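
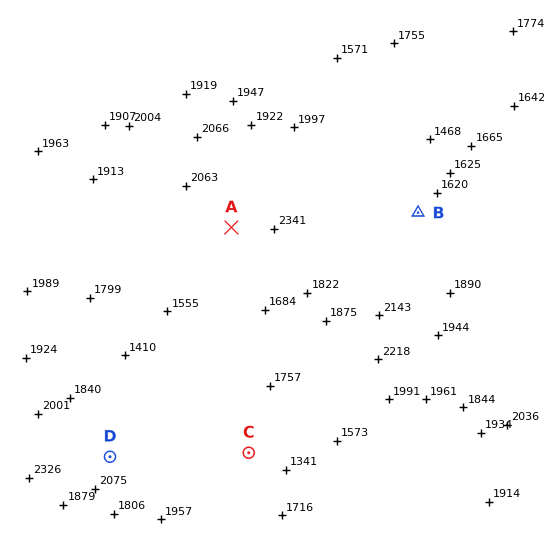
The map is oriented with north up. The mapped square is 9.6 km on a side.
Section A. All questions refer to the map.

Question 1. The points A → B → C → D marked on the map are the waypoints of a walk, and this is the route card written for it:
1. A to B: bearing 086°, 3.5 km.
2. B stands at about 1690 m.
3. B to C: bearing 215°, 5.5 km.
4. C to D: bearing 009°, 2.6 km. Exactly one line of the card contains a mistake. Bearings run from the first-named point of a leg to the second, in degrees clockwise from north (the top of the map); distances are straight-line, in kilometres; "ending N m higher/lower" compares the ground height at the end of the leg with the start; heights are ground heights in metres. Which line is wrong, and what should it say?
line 4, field bearing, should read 268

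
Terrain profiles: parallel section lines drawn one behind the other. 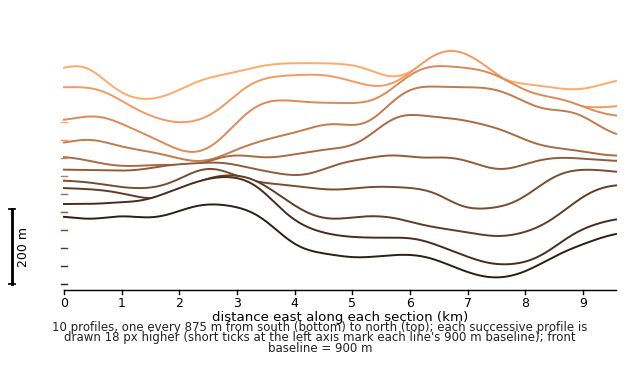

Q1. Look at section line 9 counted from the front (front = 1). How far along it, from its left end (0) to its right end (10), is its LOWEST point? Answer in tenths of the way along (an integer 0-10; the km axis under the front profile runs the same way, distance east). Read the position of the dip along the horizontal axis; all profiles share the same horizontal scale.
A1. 2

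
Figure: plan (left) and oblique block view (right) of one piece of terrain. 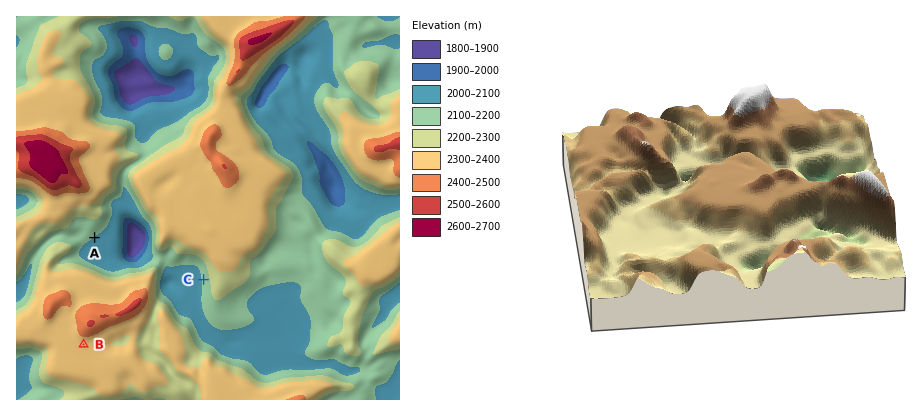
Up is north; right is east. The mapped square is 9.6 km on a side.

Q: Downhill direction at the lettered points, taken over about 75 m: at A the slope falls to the SE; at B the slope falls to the S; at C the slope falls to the W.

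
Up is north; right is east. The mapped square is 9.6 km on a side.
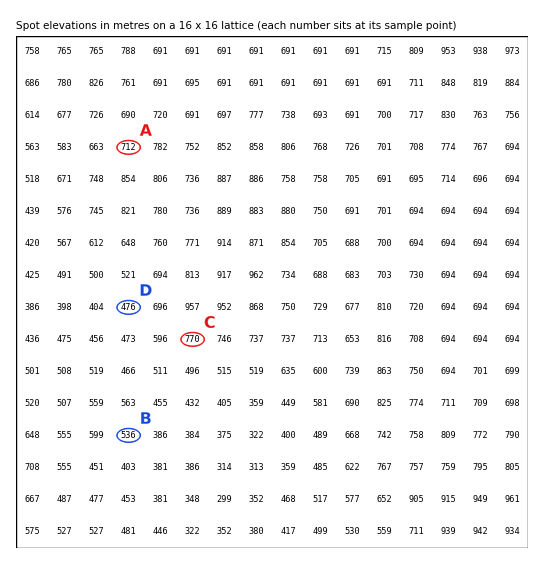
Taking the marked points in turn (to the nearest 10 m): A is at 710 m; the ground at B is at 540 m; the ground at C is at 770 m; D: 480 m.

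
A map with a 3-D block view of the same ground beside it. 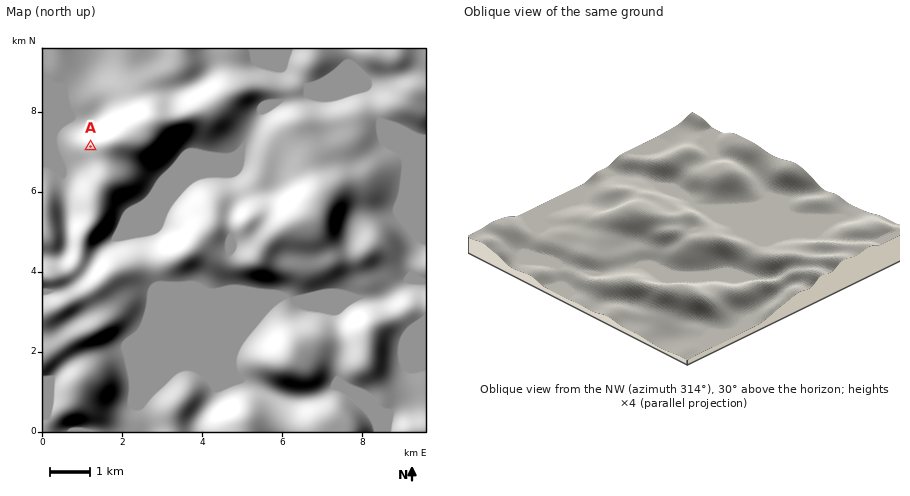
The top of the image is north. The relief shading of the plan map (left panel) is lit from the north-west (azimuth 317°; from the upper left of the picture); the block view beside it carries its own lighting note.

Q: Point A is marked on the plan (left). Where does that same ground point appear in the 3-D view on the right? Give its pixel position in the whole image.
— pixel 717 308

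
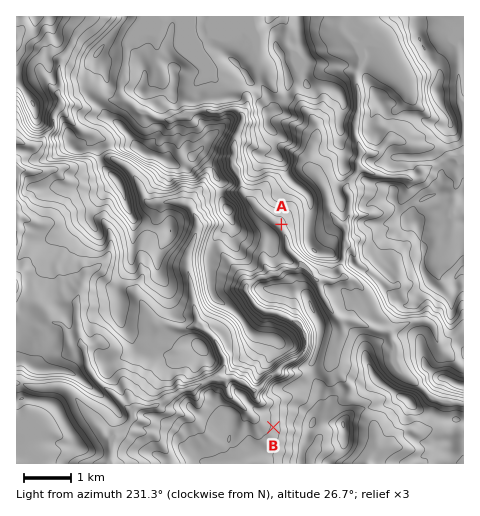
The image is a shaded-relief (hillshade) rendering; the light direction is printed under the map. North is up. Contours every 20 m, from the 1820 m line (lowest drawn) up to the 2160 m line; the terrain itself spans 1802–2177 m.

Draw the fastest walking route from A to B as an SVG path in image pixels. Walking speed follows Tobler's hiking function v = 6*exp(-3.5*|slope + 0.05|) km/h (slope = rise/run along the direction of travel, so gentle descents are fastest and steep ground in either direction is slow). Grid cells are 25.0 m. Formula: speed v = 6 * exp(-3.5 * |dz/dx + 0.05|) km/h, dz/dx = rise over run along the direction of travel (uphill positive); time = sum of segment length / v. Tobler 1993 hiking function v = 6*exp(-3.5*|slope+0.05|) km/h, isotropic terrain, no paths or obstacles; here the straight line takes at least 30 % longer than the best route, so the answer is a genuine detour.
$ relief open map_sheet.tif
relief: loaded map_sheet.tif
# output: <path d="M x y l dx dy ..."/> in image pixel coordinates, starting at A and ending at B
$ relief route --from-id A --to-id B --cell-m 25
<path d="M281 224l0 4 4 7 1 3 0 3 12 22 0 2 1 2 0 30 16 32 0 19-9 19 0 4-12 24-10 10-11 22"/>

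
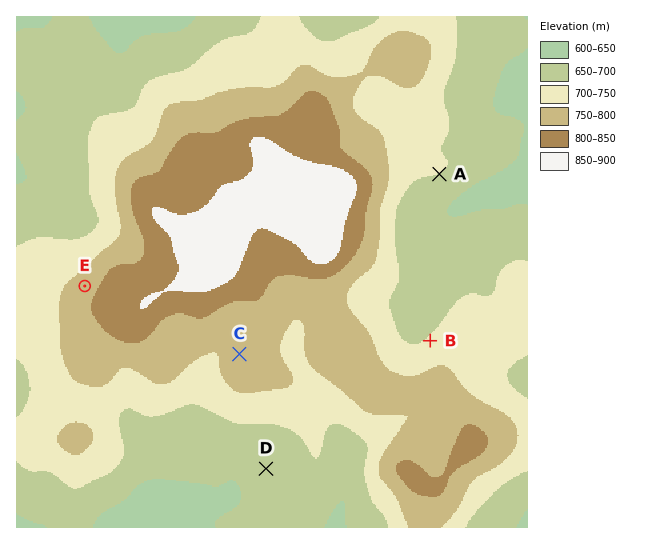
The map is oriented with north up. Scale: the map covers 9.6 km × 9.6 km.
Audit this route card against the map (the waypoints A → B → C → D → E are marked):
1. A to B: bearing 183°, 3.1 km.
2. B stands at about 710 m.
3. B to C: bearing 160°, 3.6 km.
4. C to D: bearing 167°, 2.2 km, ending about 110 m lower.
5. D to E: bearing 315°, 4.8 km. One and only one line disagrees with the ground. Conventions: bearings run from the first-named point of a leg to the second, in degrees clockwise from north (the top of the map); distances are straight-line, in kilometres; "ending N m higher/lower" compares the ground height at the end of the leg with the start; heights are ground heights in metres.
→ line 3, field bearing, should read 266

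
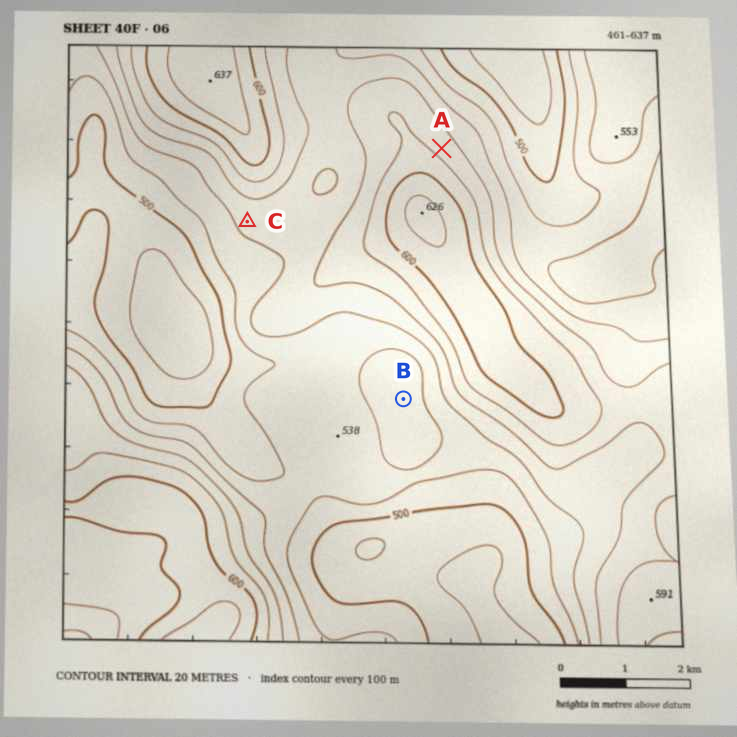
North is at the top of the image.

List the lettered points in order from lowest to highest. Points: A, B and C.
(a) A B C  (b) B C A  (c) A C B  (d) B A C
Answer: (b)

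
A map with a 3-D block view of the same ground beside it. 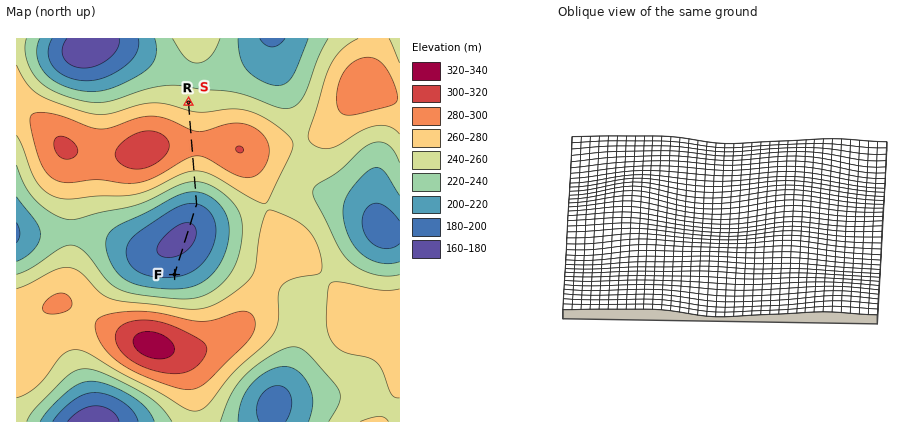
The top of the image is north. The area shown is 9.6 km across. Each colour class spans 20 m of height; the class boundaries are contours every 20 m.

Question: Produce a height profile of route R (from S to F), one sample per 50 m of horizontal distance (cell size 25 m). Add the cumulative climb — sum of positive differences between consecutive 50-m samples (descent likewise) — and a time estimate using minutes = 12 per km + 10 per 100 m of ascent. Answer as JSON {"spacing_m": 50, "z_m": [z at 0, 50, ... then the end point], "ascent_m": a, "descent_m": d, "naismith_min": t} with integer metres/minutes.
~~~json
{"spacing_m": 50, "z_m": [251, 253, 255, 258, 260, 262, 264, 267, 269, 271, 273, 275, 277, 279, 281, 282, 283, 284, 285, 286, 286, 286, 286, 285, 284, 283, 282, 280, 278, 276, 273, 271, 268, 264, 261, 258, 254, 250, 246, 242, 239, 235, 231, 227, 223, 219, 215, 212, 209, 205, 202, 199, 197, 194, 192, 189, 187, 186, 184, 182, 181, 180, 179, 178, 177, 177, 177, 176, 176, 176, 176, 176, 177, 177, 178, 178, 179, 180, 181, 182, 183, 184, 185, 187, 189, 190, 192, 194, 196], "ascent_m": 55, "descent_m": 110, "naismith_min": 58}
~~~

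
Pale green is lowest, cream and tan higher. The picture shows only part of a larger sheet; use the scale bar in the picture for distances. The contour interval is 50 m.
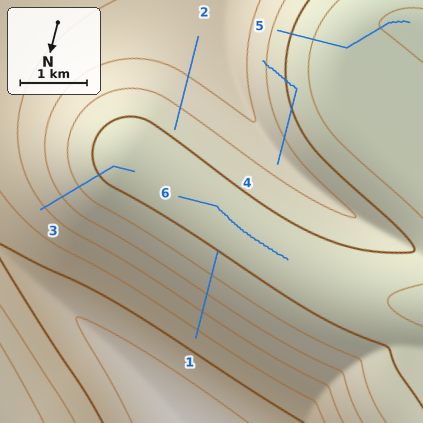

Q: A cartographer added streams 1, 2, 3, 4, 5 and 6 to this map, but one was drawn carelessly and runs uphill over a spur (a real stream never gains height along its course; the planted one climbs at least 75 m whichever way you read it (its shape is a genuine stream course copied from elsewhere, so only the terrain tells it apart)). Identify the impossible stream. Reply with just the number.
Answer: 4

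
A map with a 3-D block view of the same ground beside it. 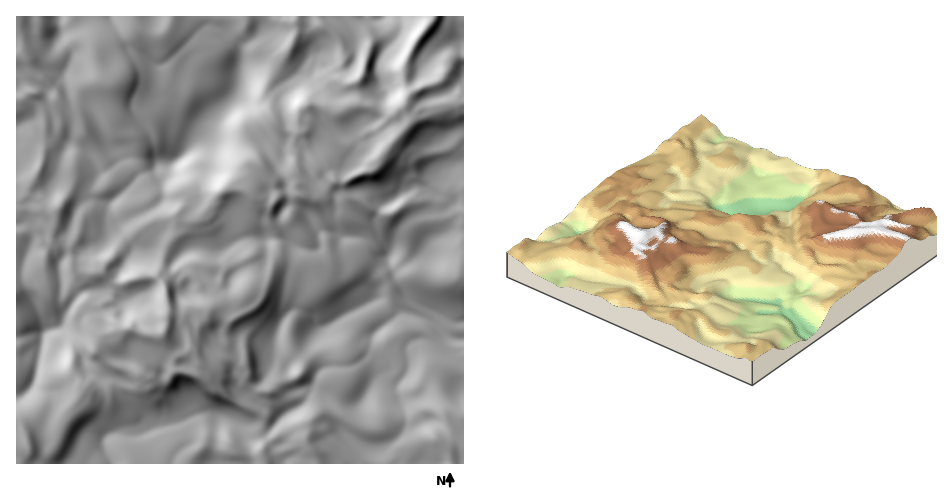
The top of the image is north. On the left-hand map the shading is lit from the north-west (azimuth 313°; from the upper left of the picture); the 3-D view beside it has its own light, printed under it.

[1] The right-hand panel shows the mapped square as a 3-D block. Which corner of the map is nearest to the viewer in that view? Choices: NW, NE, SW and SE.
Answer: SE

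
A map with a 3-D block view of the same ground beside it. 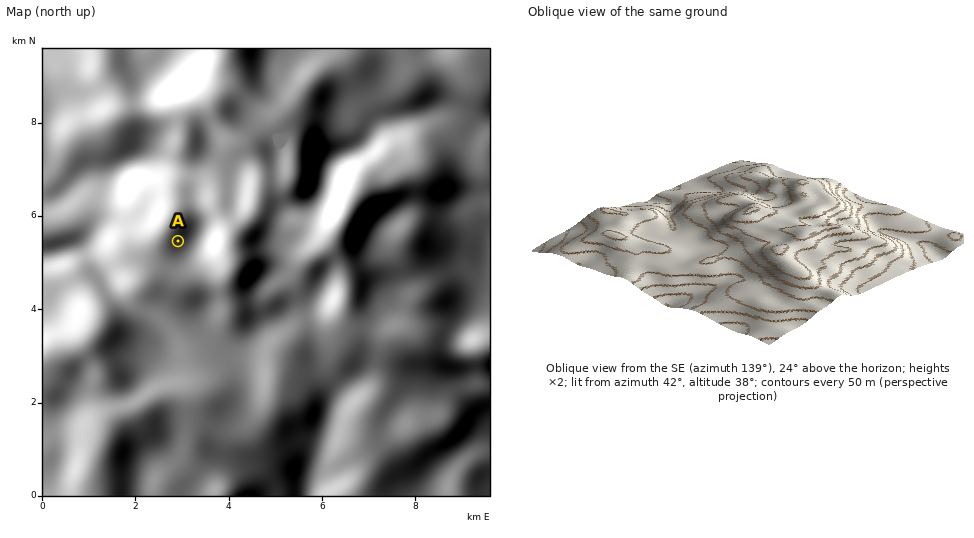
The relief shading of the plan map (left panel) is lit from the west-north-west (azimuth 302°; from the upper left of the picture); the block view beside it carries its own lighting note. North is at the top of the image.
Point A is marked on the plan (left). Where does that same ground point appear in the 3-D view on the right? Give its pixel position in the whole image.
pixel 722 206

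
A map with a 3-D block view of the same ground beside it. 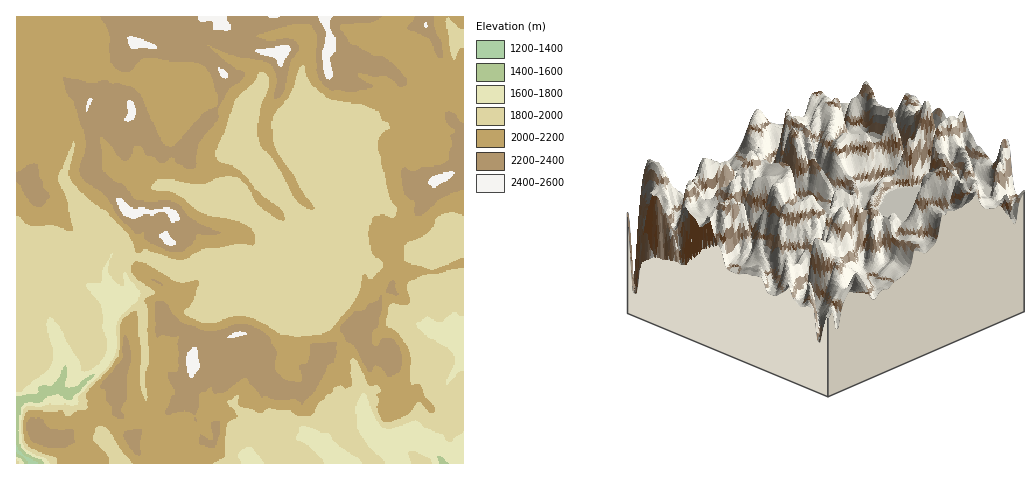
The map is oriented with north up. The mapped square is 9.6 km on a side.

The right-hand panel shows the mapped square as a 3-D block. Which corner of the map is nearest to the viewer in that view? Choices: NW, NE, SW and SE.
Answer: SE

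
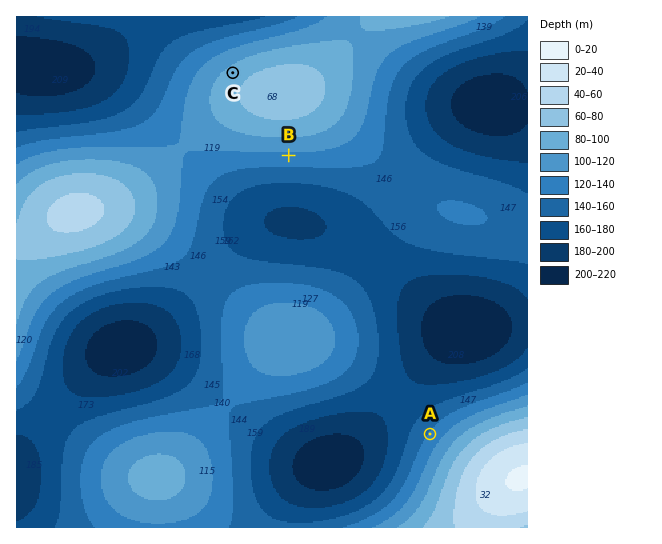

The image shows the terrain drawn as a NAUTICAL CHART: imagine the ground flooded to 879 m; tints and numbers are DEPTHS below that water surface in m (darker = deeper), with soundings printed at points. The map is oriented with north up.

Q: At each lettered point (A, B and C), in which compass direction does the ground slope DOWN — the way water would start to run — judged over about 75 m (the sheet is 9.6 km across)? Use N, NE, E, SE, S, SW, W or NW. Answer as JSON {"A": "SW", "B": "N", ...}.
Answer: {"A": "NW", "B": "S", "C": "NW"}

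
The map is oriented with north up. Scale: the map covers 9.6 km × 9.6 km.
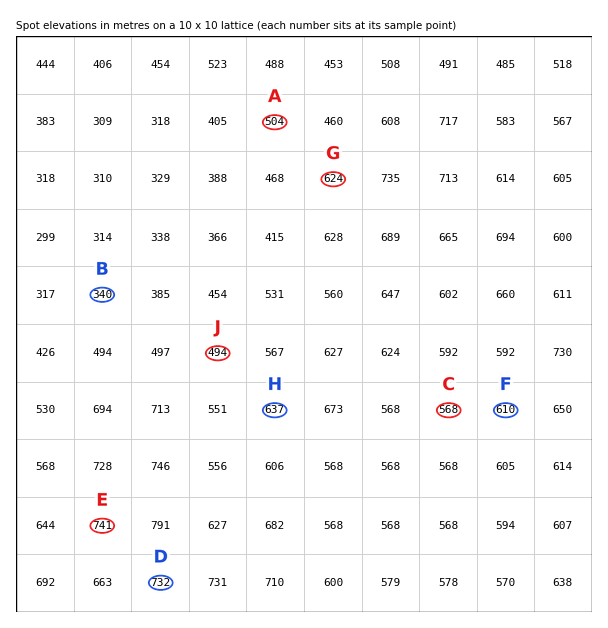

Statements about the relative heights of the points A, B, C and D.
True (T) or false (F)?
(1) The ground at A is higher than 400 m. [T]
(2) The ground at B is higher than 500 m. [F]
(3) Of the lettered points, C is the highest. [F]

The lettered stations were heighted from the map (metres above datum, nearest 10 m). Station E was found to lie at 740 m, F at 610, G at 620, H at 640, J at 490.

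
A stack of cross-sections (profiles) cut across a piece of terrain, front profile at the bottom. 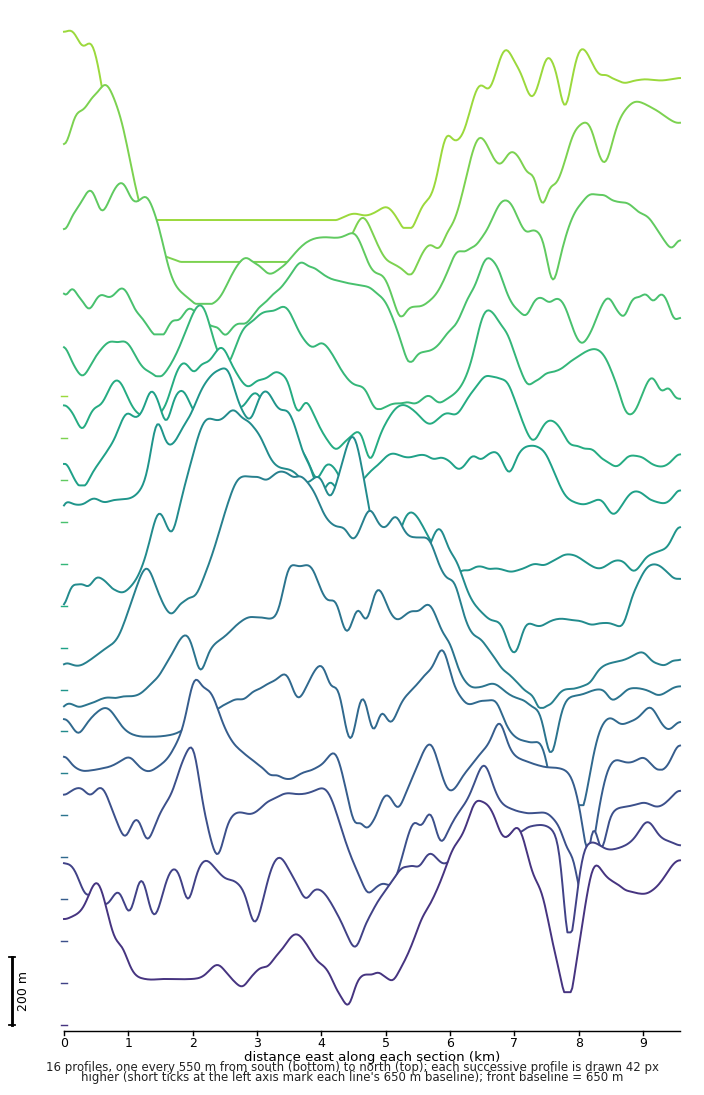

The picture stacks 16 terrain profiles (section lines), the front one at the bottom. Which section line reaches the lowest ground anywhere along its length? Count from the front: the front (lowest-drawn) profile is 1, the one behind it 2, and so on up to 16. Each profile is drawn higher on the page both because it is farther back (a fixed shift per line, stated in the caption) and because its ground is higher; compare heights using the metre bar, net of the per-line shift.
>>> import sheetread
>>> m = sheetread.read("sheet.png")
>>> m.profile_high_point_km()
1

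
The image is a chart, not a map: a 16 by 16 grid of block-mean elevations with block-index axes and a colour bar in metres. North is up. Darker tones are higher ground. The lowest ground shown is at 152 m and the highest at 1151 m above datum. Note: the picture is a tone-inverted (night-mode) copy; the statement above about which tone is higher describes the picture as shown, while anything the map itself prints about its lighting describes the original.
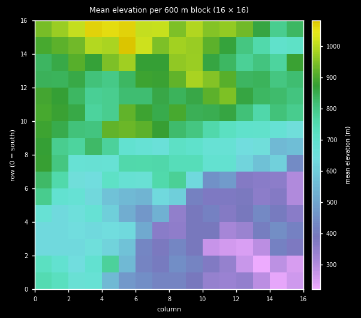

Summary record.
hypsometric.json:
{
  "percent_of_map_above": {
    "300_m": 95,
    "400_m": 85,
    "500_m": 75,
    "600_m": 70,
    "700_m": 52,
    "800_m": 38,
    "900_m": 16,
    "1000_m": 4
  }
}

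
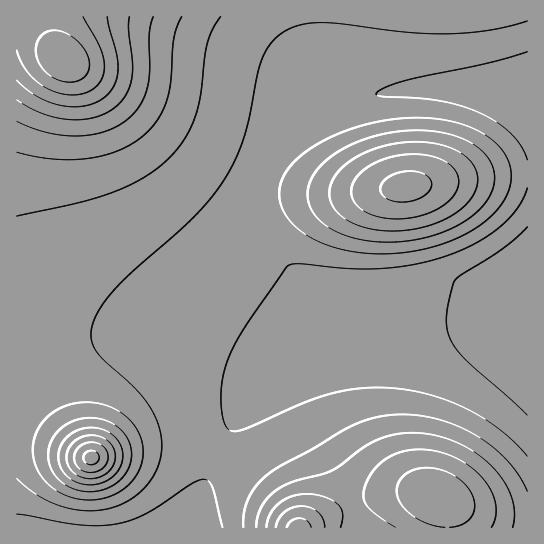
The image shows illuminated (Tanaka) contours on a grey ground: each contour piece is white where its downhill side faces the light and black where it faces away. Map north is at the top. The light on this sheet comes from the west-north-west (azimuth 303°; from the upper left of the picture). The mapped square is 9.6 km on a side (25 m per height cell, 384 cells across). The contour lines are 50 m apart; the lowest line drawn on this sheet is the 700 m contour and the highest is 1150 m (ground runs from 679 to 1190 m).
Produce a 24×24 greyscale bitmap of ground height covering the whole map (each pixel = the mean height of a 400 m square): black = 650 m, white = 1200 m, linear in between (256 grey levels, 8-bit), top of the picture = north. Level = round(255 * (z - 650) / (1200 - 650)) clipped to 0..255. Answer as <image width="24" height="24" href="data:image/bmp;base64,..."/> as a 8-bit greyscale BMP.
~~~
<image width="24" height="24" href="data:image/bmp;base64,Qk12BgAAAAAAADYEAAAoAAAAGAAAABgAAAABAAgAAAAAAEACAAATCwAAEwsAAAABAAAAAAAAAAAAAAEBAQACAgIAAwMDAAQEBAAFBQUABgYGAAcHBwAICAgACQkJAAoKCgALCwsADAwMAA0NDQAODg4ADw8PABAQEAAREREAEhISABMTEwAUFBQAFRUVABYWFgAXFxcAGBgYABkZGQAaGhoAGxsbABwcHAAdHR0AHh4eAB8fHwAgICAAISEhACIiIgAjIyMAJCQkACUlJQAmJiYAJycnACgoKAApKSkAKioqACsrKwAsLCwALS0tAC4uLgAvLy8AMDAwADExMQAyMjIAMzMzADQ0NAA1NTUANjY2ADc3NwA4ODgAOTk5ADo6OgA7OzsAPDw8AD09PQA+Pj4APz8/AEBAQABBQUEAQkJCAENDQwBEREQARUVFAEZGRgBHR0cASEhIAElJSQBKSkoAS0tLAExMTABNTU0ATk5OAE9PTwBQUFAAUVFRAFJSUgBTU1MAVFRUAFVVVQBWVlYAV1dXAFhYWABZWVkAWlpaAFtbWwBcXFwAXV1dAF5eXgBfX18AYGBgAGFhYQBiYmIAY2NjAGRkZABlZWUAZmZmAGdnZwBoaGgAaWlpAGpqagBra2sAbGxsAG1tbQBubm4Ab29vAHBwcABxcXEAcnJyAHNzcwB0dHQAdXV1AHZ2dgB3d3cAeHh4AHl5eQB6enoAe3t7AHx8fAB9fX0Afn5+AH9/fwCAgIAAgYGBAIKCggCDg4MAhISEAIWFhQCGhoYAh4eHAIiIiACJiYkAioqKAIuLiwCMjIwAjY2NAI6OjgCPj48AkJCQAJGRkQCSkpIAk5OTAJSUlACVlZUAlpaWAJeXlwCYmJgAmZmZAJqamgCbm5sAnJycAJ2dnQCenp4An5+fAKCgoAChoaEAoqKiAKOjowCkpKQApaWlAKampgCnp6cAqKioAKmpqQCqqqoAq6urAKysrACtra0Arq6uAK+vrwCwsLAAsbGxALKysgCzs7MAtLS0ALW1tQC2trYAt7e3ALi4uAC5ubkAurq6ALu7uwC8vLwAvb29AL6+vgC/v78AwMDAAMHBwQDCwsIAw8PDAMTExADFxcUAxsbGAMfHxwDIyMgAycnJAMrKygDLy8sAzMzMAM3NzQDOzs4Az8/PANDQ0ADR0dEA0tLSANPT0wDU1NQA1dXVANbW1gDX19cA2NjYANnZ2QDa2toA29vbANzc3ADd3d0A3t7eAN/f3wDg4OAA4eHhAOLi4gDj4+MA5OTkAOXl5QDm5uYA5+fnAOjo6ADp6ekA6urqAOvr6wDs7OwA7e3tAO7u7gDv7+8A8PDwAPHx8QDy8vIA8/PzAPT09AD19fUA9vb2APf39wD4+PgA+fn5APr6+gD7+/sA/Pz8AP39/QD+/v4A////AC0xODs4MCklJi5BZI6chnJveYiSkodyWT9NX2hcSDcuKzA9U2x3c292hJObmIhwVE9okq2QY0U2MDA3Qk9ZXmZygY2RinhgR1d0p8ypcE07MjAyNz5GTlhkcHh4b15KNVVphZeGZEs7My8vMTQ5QEhRWFtZUEMzJVFZY2hhUkQ6My8tLS4xNTo+QUE9Ni0jGk1QUlJORz84My8sKysrLS4vMC4qJR8YE0xLS0lGQTw3My8tKykoKCcmJSIfGxcTEExKSEZDPzs3NDAuKyknJSQiIB0aFxQSD01LSEZDQDw5NTIvLConJSMhHhwZFhQRD05MSkdEQT47ODQxLispJiMhHhwZFxQSD1FPTEpHREE9Ojc0MC0qKCYkIh8bGBUSEFRST01KR0RBPTo2MzAwMzc5OTUuJRsUEFdVU1FOS0hEQT05NjhAS1ZeYV5URTQjFlxaWVZUUE1JRUA8O0JRY3WDiol+bFU9JmFhYF5bV1NOSUQ/PkhZb4WXoqSbiW9SNmlqaWhlYFpUTkhCP0VUaX+ToKWejnZaPXR3eHdzbGRbU0xFPz9HVmh5houIe2hQN4SLjo2Ge29jWE9HQTs6QEpVXmJhWUw7KZuor6yfjXpqXFJJQjw4NTU4Oz09ODAnHbjN2M+3m4JuX1RLQz45NTIwLi0sKSYiHtLr9OTDoYVwYVVMRUA8OTY1MzIxLy0qJ93w8t6+n4VxYldOR0M/PTw8PDw8Ozk3M9rk4M+2nYd1ZltSS0dFREVGSEpLTEpIQw=="/>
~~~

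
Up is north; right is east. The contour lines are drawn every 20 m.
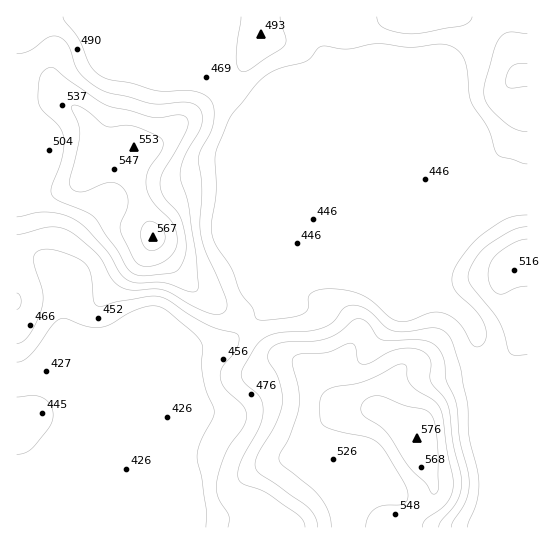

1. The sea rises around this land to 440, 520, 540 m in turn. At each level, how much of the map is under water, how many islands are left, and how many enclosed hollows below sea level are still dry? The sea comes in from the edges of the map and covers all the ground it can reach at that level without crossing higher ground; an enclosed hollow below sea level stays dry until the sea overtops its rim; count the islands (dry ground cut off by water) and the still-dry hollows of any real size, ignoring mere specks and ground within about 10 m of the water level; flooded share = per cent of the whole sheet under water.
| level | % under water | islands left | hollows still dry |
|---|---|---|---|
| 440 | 14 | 0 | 0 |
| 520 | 83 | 1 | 0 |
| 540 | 92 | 1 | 0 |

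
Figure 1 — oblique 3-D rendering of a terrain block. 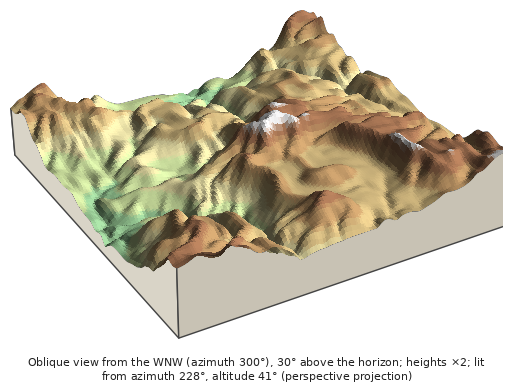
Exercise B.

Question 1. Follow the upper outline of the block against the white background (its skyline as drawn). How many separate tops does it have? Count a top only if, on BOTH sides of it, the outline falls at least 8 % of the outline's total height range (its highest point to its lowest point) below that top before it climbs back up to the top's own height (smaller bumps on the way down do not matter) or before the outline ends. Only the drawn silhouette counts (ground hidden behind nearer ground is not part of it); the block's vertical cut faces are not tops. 2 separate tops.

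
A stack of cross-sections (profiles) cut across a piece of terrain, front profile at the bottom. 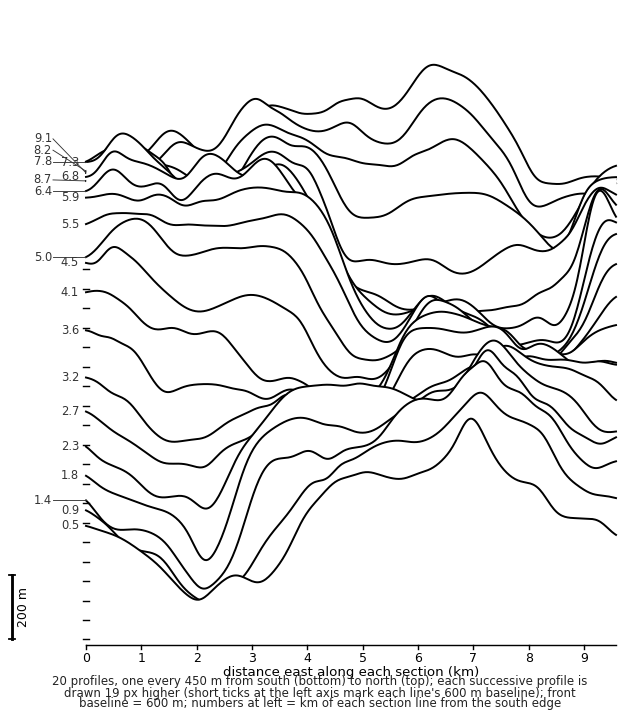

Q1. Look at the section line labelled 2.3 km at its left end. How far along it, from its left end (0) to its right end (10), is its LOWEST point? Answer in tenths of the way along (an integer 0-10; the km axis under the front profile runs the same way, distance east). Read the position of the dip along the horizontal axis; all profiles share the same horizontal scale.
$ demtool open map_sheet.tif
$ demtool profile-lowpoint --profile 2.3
2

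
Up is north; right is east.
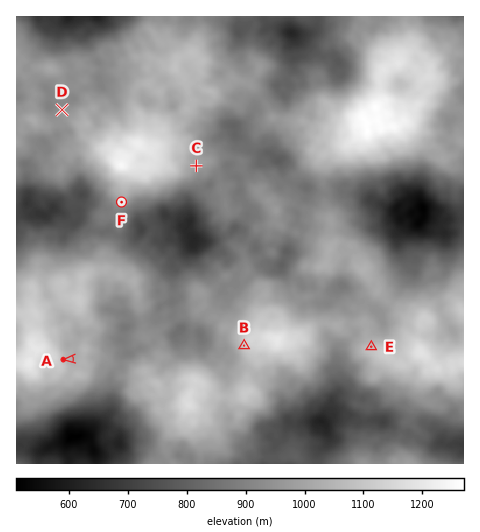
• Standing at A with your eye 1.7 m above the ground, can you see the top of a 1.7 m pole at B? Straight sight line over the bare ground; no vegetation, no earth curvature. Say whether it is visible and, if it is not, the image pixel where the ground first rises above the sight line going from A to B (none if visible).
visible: true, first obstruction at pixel None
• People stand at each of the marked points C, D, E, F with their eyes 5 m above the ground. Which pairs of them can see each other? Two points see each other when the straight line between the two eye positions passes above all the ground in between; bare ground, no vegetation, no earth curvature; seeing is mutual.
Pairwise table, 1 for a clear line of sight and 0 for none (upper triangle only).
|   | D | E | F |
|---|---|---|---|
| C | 0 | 1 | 0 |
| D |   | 0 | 0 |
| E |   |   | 1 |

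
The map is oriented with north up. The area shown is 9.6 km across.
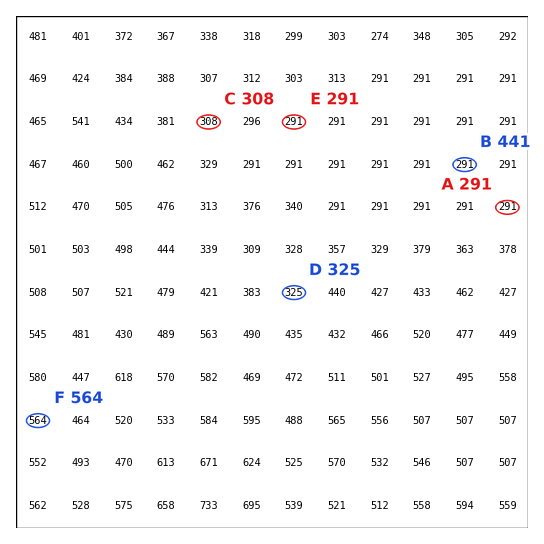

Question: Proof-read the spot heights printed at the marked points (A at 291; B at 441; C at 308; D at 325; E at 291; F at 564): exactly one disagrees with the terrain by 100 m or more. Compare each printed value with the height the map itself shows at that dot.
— B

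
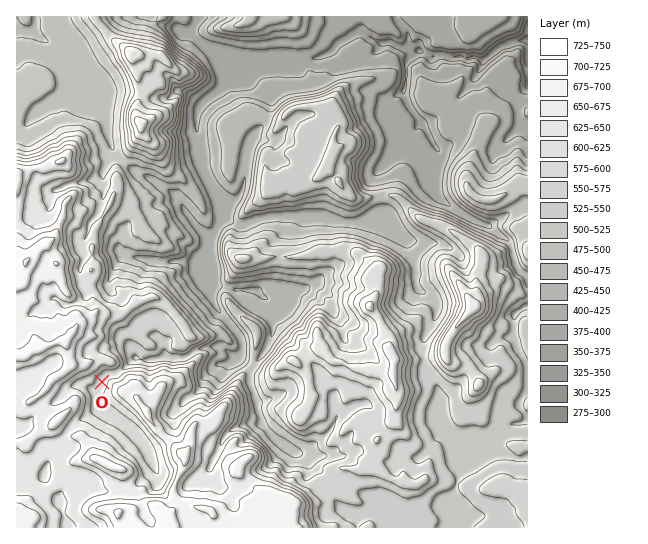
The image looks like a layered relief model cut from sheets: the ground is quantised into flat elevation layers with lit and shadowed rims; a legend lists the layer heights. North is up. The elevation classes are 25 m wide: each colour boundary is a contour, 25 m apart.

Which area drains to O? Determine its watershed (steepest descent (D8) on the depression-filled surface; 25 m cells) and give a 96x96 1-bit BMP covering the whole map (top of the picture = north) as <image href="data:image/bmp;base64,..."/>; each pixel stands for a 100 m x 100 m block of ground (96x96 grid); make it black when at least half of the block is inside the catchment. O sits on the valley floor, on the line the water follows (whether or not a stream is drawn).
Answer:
<image width="96" height="96" href="data:image/bmp;base64,Qk2+BAAAAAAAAD4AAAAoAAAAYAAAAGAAAAABAAEAAAAAAIAEAAATCwAAEwsAAAIAAAAAAAAA////AAAAAAAAAA/4AAAAAAAAAAAAAB/4AAAAAAAAAAAAAB/4AAAAAAAAAAAAAAf8AAAAAAAAAAAAAAP8AAAAAAAAAAAAAAP8AAAAAAAAAAAAAAP8AAAAAAAAAAAAAAf8AAAAAAAAAAAAAA/8AAAAAAAAAAAAAA/8AAAAAAAAAAAAAA/+AAAAAAAAAAAAAD/+AAAAAAAAAAAAAP//AAAAAAAAAAAAA///AAAAAAAAAAAAA//+AAAAAAAAAAAAA//8AAAAAAAAAAAAB//4AAAAAAAAAAAAf//gAAAAAAAAAAAA///gAAAAAAAAAAAB///AAAAAAAAAAAAA//+AAAAAAAAAAAAB//+AAAAAAAAAAAAD//8AAAAAAAAAAAAH//4AAAAAAAAAAAAP//wAAAAAAAAAAAAH//AAAAAAAAAAAAAD/+AAAAAAAAAAAAAD/IAAAAAAAAAAAAAA+AAAAAAAAAAAAAAAeAAAAAAAAAAAAAAAMAAAAAAAAAAAAAAAAAAAAAAAAAAAAAAAAAAAAAAAAAAAAAAAAAAAAAAAAAAAAAAAAAAAAAAAAAAAAAAAAAAAAAAAAAAAAAAAAAAAAAAAAAAAAAAAAAAAAAAAAAAAAAAAAAAAAAAAAAAAAAAAAAAAAAAAAAAAAAAAAAAAAAAAAAAAAAAAAAAAAAAAAAAAAAAAAAAAAAAAAAAAAAAAAAAAAAAAAAAAAAAAAAAAAAAAAAAAAAAAAAAAAAAAAAAAAAAAAAAAAAAAAAAAAAAAAAAAAAAAAAAAAAAAAAAAAAAAAAAAAAAAAAAAAAAAAAAAAAAAAAAAAAAAAAAAAAAAAAAAAAAAAAAAAAAAAAAAAAAAAAAAAAAAAAAAAAAAAAAAAAAAAAAAAAAAAAAAAAAAAAAAAAAAAAAAAAAAAAAAAAAAAAAAAAAAAAAAAAAAAAAAAAAAAAAAAAAAAAAAAAAAAAAAAAAAAAAAAAAAAAAAAAAAAAAAAAAAAAAAAAAAAAAAAAAAAAAAAAAAAAAAAAAAAAAAAAAAAAAAAAAAAAAAAAAAAAAAAAAAAAAAAAAAAAAAAAAAAAAAAAAAAAAAAAAAAAAAAAAAAAAAAAAAAAAAAAAAAAAAAAAAAAAAAAAAAAAAAAAAAAAAAAAAAAAAAAAAAAAAAAAAAAAAAAAAAAAAAAAAAAAAAAAAAAAAAAAAAAAAAAAAAAAAAAAAAAAAAAAAAAAAAAAAAAAAAAAAAAAAAAAAAAAAAAAAAAAAAAAAAAAAAAAAAAAAAAAAAAAAAAAAAAAAAAAAAAAAAAAAAAAAAAAAAAAAAAAAAAAAAAAAAAAAAAAAAAAAAAAAAAAAAAAAAAAAAAAAAAAAAAAAAAAAAAAAAAAAAAAAAAAAAAAAAAAAAAAAAAAAAAAAAAAAAAAAAAAAAAAAAAAAAAAAAAAAAAAAAAAAAAAAAAAAAAAAAAAAAAAAAAAAAAAAAAAAAAAAAAAAAAAAAAAAAAAAAAAAAAAAAAAAAAAAAAAAAAAAAAAAAAAAAAAAAAAAAAAAAAAAAAAAAAAAAAAAAAA="/>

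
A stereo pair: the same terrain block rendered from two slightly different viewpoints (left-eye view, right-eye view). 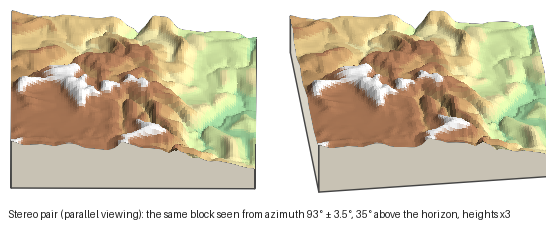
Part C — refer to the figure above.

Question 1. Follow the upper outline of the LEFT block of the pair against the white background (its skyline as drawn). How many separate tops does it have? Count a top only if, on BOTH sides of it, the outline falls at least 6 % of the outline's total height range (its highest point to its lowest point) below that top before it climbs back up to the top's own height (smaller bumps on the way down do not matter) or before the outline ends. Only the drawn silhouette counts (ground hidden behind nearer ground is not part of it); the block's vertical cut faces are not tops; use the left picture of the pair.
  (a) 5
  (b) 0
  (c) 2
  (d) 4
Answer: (c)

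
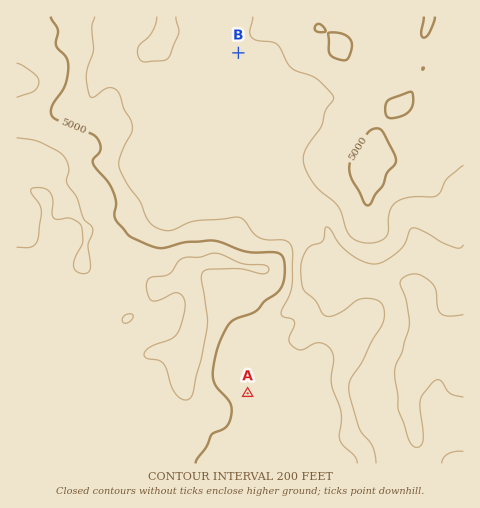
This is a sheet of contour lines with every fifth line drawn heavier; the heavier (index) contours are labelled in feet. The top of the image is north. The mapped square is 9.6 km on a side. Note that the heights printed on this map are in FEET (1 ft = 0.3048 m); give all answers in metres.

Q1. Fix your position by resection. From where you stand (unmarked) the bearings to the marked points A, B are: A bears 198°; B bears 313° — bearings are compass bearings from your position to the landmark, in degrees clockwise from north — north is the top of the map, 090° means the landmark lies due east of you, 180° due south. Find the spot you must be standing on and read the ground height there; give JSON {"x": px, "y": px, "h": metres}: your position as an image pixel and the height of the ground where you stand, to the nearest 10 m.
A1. {"x": 330, "y": 139, "h": 1480}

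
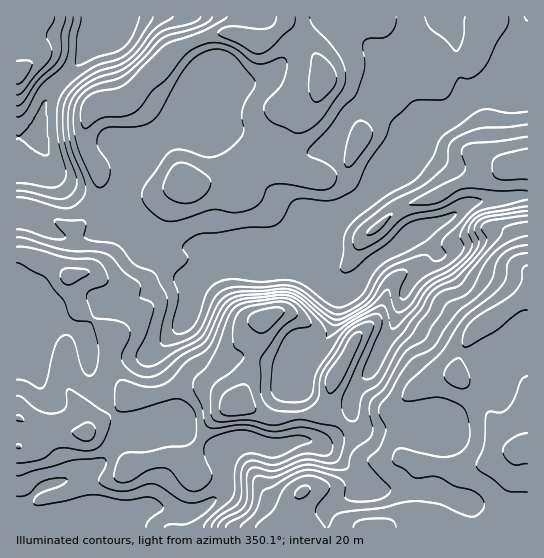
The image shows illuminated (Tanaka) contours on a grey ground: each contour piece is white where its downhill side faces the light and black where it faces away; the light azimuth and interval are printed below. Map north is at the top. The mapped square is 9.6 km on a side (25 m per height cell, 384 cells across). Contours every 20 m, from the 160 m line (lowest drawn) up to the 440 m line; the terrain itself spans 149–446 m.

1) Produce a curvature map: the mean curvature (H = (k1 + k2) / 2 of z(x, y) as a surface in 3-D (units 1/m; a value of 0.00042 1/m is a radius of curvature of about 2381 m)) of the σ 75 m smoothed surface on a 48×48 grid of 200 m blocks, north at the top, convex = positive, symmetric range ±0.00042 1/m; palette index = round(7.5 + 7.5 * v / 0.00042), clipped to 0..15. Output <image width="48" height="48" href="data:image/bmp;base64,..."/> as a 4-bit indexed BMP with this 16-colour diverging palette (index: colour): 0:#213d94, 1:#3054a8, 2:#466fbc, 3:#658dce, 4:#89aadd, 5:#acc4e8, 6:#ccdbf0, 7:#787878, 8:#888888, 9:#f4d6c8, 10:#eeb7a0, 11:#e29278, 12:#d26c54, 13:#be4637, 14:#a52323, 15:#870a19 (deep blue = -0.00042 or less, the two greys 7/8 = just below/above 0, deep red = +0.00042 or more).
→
<image width="48" height="48" href="data:image/bmp;base64,Qk32BAAAAAAAAHYAAAAoAAAAMAAAADAAAAABAAQAAAAAAIAEAAATCwAAEwsAABAAAAAAAAAAlD0hAKhUMAC8b0YAzo1lAN2qiQDoxKwA8NvMAHh4eACIiIgAyNb0AKC37gB4kuIAVGzSADdGvgAjI6UAGQqHAHVVZ3d3Z5y5iN/92nipZpvLuoh3iHeJd6qHZWZlVVVEMTdlmYh2RomaqpiIh3ZndniaqGRFZURXdAIjmYqoZUREV4h4d2Zoh4Z4mqmallaKylImyoztuoUyNFZmZ2Zoh4VERorO2WeJu5Q7+ovv7bZEd4h2eHd4h4dmVDNc65iImYRN90e8llZ5qYmZmZqZmLu5dlQ5yqqZmFZKghR4MFq6qqmYh4mZmMqHeLpVZnmpmEZkMhEzAmmHiph2ZleZmYeIm+10ZlVVeUEhE0IRJXdliGZ3dlaZmYqqqbyFV3d2ObcybNp3iJdFh3d3dmiXeMp2Z6l4dUVlKN/s3u7u+3VZuYd3ZmmXd7ZFaZZoqpdkV57/t2d3y1Nry5dmVXmHd6ZGmnVpzMuoiIrMhDQhjGJ5i7qHeId3iJdXqFZ6uYmZmYeLllRCr6MzarqZq5d3iHZouFaKhUeap3ZpqFVin/YQSamJuoZ3iGZouFaYUzSLuIl3mFV0OvxAOKqZqXd3iHdYyFaZZUNpuJuGiWRmI++CF7lnmnZ3d3dYt2W8mHUzVouXmnNFQa/kBZdVi6dnd3d2hlfMqZcwE4u5q4RaxX/9QXmHetuHd3d1eIiYialTInvd3srP1Bn/sWunZ724dnd1e6ZVaKt0Q2v////8QABd4heZd4q7l3dleXRFZ5uWVGi7q//DATAH9QTOtleKqXZHuWeJmZh1ZWdTADYwN3UF+gKdx2ZniVZo3LyomqdVZlVCEAEld4Yzz5M2irhminq6zN2YdniId3dnd3d3dqpBW9pBJrypvL3rl4qZZFaIh3d3d3d3dmuCElqUADm7zMuFM0WIVndmZmZ3d3d3dlvYQjR5gwNniIUiV2VVZ4iHZnZVVmd3d0r/tDVHqpqGZ0NZuqdnd4iHZniHeIZ3d1Wv+SEhJM//3XnMmKd3Z4eIdniZmYdnZ2Q377hkACiImu23VphnaIiJmHiZmIZEVVVDbP//kgAAAZdDRHp2aKmruoZ4h2ZoqodlNHnO6oZlMkRVQ321Zomsuphnd3isyplWdTRoq7u7qXiFJK/FdlesqIqYiJq6mIpld2RnZniaqahjOe2Fd1aqhmiYd3dmZnuUZ3ZWaJmaqYZSbNhGd3WIZVaIiIhkZ2q3R3dWnMqZmndjfdY0VWZlZmZ3iIiXV2jLdXdlmqh3eHZTfddFZ3dnd3Z3eHeadGeqhWd2RYh3d6RDfOp5mYhnd3Z4iYiKpVeHd2Z2ZGiHd9UkjP68uYhmd3Z4mqmJtzaIiIZ3hleHZuUCau66uYdld3dniIiIumV4iHeIh2ZlVfgQJaypq5h0Z3dlZneIvaZnd3iIiIdmd/xzEVmYreyUR3dVZmd4raZ3d4mIh5mHd73bYSZlau/INGUmllZ4u4Z3iIiId4mHZ3nNpCMyJa3sgxA5yVV5qGd3iIiId4mXV2eKlEZTJIze/Zm+/YZ6hmZneHd4domYZod4hUd2NGmYvf/9qaiIZnd3iHd3dnmZhaqruEd3VUQgADVCI5yWV4mZqYd3d4mqpQ=="/>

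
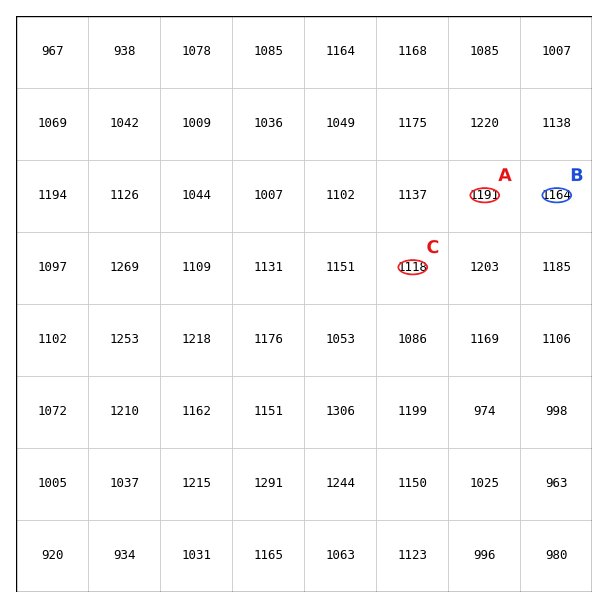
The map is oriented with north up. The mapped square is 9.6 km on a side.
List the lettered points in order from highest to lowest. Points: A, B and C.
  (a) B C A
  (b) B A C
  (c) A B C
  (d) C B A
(c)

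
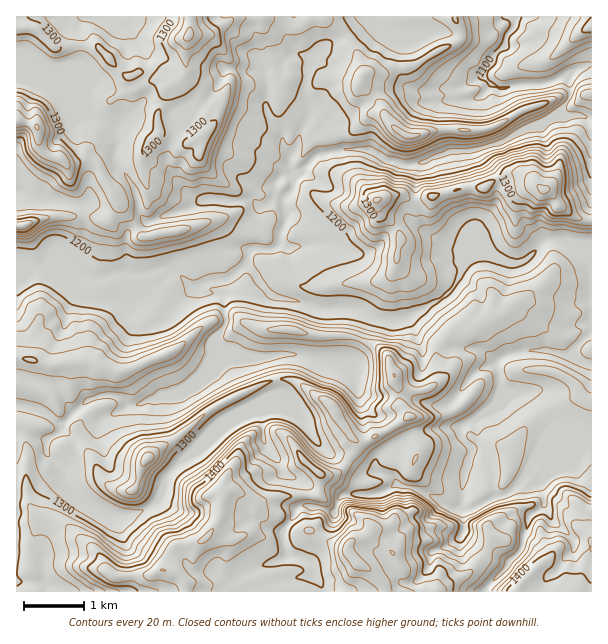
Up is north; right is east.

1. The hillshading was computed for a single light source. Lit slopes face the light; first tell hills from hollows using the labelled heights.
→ NW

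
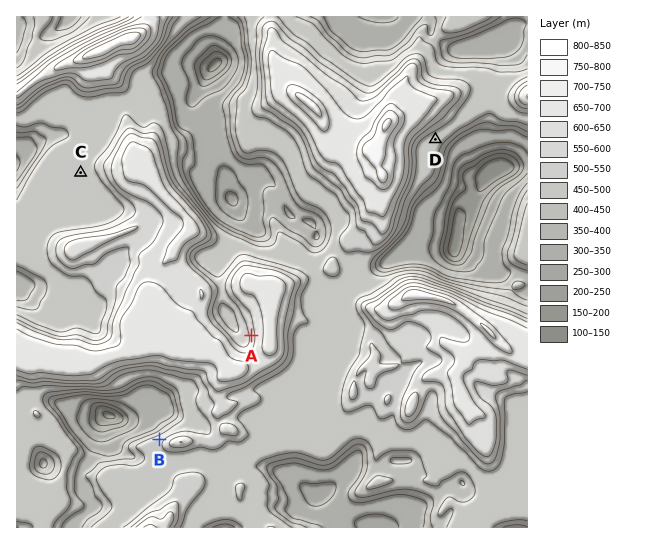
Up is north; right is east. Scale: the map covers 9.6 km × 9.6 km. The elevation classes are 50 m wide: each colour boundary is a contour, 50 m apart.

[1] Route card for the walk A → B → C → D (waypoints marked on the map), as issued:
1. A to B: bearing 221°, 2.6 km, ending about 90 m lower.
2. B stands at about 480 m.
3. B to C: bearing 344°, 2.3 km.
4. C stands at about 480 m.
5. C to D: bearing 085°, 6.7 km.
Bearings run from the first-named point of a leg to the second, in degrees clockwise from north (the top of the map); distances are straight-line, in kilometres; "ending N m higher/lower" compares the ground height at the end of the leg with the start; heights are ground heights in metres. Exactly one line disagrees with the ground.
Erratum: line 3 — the distance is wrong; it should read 5.2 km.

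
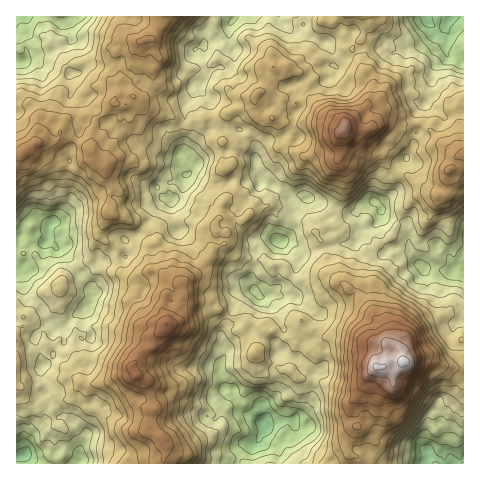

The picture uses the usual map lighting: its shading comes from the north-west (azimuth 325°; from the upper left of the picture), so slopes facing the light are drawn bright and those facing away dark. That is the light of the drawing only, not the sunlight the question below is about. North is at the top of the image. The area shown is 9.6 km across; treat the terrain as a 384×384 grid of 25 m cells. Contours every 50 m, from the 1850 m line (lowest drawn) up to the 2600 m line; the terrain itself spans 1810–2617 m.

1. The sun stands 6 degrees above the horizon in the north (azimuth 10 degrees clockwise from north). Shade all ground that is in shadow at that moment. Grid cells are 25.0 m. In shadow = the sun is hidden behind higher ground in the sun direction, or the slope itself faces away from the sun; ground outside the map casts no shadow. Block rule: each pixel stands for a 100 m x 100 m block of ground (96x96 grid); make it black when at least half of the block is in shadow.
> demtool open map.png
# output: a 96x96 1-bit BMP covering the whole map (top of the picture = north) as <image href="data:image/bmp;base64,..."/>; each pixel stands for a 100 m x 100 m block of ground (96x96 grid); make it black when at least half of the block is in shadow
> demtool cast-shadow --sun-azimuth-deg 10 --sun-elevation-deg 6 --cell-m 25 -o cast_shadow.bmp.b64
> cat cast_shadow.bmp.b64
<image width="96" height="96" href="data:image/bmp;base64,Qk2+BAAAAAAAAD4AAAAoAAAAYAAAAGAAAAABAAEAAAAAAIAEAAATCwAAEwsAAAIAAAAAAAAA////AAAAAAD////+/4EAAB////7////+HgGgAB//////////gGP/gB//////////gGP/4D//////////ACf/+D/////////+AAP////////////wAAv////////93/+AAAP////////8P//AAAP////////////nAAP////////5///+AYP////////w///wDYP//+f////g///wGAP////////An//4Ogf///D////gH//4Pw///+D////Of///Bt///8H///8Ab///gf///+B///8AeB/7wZ///gZ///4AAA/j8B//8R5///4AAAGH/F/44f7ff/4AAAEP///8A//ufPwGAAAP///8B/8AcGAGAAAP///4H/+AAAAAAAAP//4B/j2AAAAFAAAP//8B+D5CwAAAAAAH//8D4HxAAAEAACAP//8HwDAAAAAgAIgH//+PAwAAAAB5gMAB/3wAAAAAAAAZwAAEEHggIAAAAAADw4AAAHgAAHgAAAAH98AAAHgAAfwAAAAH/8AAADgAA/4AAAAH/8MAAAAAB/8AAAAP/+MAAAAMD/8AAAAP//AAAAAf//8AAAAM9/gAAIB///8AA+DAB/wYIMP///4AB/DgD/w4AAf///wAB/DwD/58AA//78AAD/j4D/w8AB//z8AAD/j8H/AAAB/+j+AAH/z+f/gAAH/8H/AAH/7///8AAH/wH/4AH/7///8AAA4Af//AH/z///+AAA9B///HP/////+EAA7j///l//7////AAAD////h//7////AADz////wP/7////gACD////wP//////gPAH////8P//////AGAD/////P/////8AAAB///////////AAAAAH/////////8AAAAAH/////////+AAAAQA/////////+PAQAAA////7/////4x4AAB////95////R+QBAf////+D////D+CDw//////D////j+HD5/////8H////n/Pz9/////4D////n//55/////gB//5+Hv/4B/////wQD//4CA/8B//////4H/+wAD/+D//////8F//wAD//j/8f///8Af/gBp//7/g///+OAM+AD7//z/A///9gAAMAH3/4D/j///DAAAAAH//4H/z75/l4AAAA///y//75AfjwAAAB//52//zwAABgAAAD//wG//AAAAAAAAAD//AA/gAAAAAAiAAB/0AAHgGAAAABiAAA/gAADwGAAAAAEAAABBgD/kAAAAAQAAAIADwH+cAAAABQAAAOAH4HgAEAAAAAAAAIA/ABAA+AAAAAAAAAD+BAAA+ADAAAAAAAD/B4DZ/AHAAAAAHAH/hADz/AAAAgAAHiH74CDDIAAAAACADHn/wDgAADwAAADgAH//mBAAADAAAADsAD/8PAAAAAMAAAEfADP8fgHAAH8EAAEDAAP8/wHAAP5PAAAMAAGc/8HAAf/fwAAIB0AB/6AAAf//wAAAAAAB/6AAAf//gAAAAAAA/+AAAf//AAAAQAAAf8AAIu//AAAAwAA5f8AAAgf8AAA="/>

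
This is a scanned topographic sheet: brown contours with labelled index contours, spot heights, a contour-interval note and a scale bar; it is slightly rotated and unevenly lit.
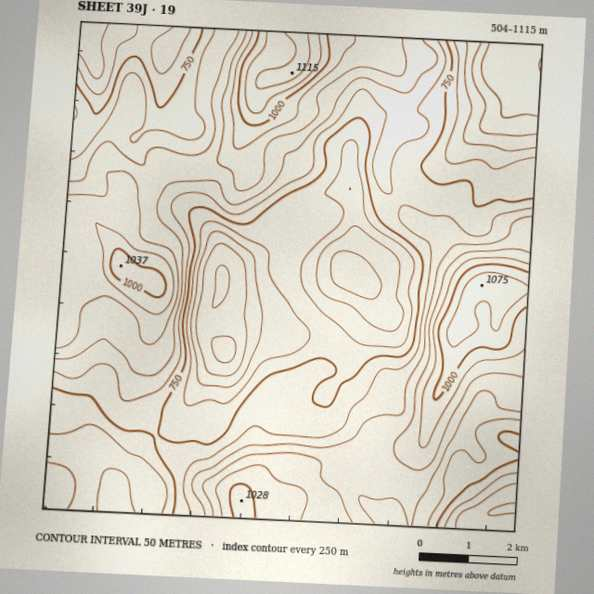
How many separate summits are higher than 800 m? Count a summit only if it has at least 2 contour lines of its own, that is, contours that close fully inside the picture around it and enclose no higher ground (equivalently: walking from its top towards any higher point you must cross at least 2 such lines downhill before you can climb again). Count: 1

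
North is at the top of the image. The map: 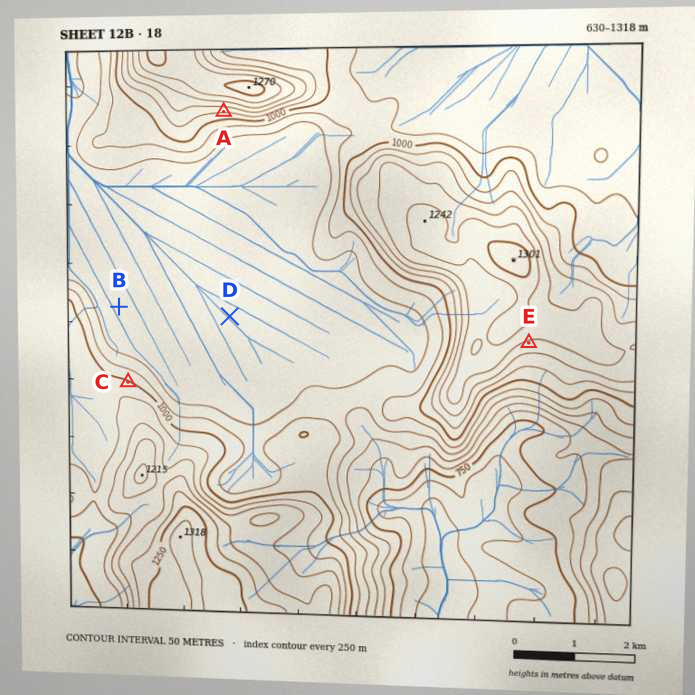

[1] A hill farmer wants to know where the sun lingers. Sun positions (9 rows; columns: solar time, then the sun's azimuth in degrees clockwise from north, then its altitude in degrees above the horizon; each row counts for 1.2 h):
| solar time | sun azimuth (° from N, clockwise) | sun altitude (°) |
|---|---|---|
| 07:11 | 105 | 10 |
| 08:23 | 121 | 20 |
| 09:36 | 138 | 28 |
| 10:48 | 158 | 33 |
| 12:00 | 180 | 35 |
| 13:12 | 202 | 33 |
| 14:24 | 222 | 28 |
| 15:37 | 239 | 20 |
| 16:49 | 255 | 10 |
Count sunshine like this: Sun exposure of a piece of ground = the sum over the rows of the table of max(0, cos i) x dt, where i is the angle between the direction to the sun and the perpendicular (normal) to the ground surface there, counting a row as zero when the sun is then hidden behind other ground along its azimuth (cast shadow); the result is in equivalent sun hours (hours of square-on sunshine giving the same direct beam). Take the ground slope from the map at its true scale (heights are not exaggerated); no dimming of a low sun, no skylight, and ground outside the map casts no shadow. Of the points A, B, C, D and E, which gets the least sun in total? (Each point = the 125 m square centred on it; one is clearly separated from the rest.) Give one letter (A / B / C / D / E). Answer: C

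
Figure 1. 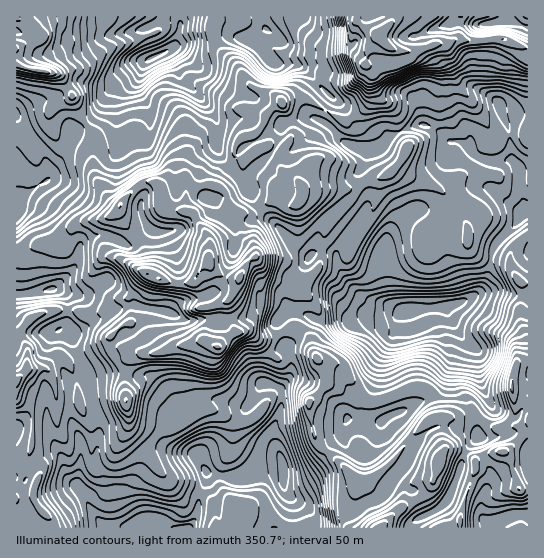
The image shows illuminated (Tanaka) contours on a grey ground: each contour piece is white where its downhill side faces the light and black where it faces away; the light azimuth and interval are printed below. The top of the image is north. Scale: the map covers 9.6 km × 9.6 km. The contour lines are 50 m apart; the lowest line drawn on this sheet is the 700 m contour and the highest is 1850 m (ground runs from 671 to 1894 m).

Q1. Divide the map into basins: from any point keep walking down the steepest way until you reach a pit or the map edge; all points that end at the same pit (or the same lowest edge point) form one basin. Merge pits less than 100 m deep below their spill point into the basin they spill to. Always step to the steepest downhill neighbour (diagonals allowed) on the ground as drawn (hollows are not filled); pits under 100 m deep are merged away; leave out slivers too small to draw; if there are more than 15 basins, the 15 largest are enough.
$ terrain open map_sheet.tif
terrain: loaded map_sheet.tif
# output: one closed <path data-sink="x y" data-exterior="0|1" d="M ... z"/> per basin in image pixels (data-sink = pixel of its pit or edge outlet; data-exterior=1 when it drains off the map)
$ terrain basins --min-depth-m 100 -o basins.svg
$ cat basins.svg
<path data-sink="405 313" data-exterior="0" d="M379 36l-10 11-4 15 7 13-3 8 0 19-14 14-10 5-40-24-12 0-10 4-9 6-9 8-2 10-6 7-14 4-7 7-1 11 10 7-2 5 0 8-17 15-11-4-13 0-13 4-4 6 1 17-23-1-3-5-3-20-3-3-11 0-6 4-14 14-6 9 2 19-7 16 0 5 4 7-11 0-12 16 3 10 11 12 4 2 13 1-9 2-8 9 1 6 11 14-10 8-4 8-35 16-8-4-5 0-13 12 5 4 4 8 5 18 19 0 2 5 36-7 10 2 2-36 10-8 21-2 15-6 14-2 11-4 9 0 11 6 7-8 10-7 15 0 8 5 11 0 22-9 8 1 10 9 4 15 12 18-1 16-15 15 0 11 7 28 9 10 18 14 14 17-2 12-12 17 0 6 4 8 3 3 109 0 5-29 12-30-1-7 6-5 14-5 10 0 6 7 8 30 9 0 0-440-25-10-46 0-11 5-12 0-17 7-19 0-9-4z"/><path data-sink="151 58" data-exterior="0" d="M213 16l-197 1 23 20-23 12 0 14 9 5 26 4 10 5 10 14 12 28 12 19 0 39 13 21 9 7 2 0 18-18 6-4 11 0 3 3 3 20 3 5 23 1-1-17 4-6 13-4 13 0 11 4 17-15 0-8 2-5-10-7 1-11 7-7 14-4 6-7 2-10 9-8 7-4 0-2-7-6-24-10-14-20-19-18-5-13z"/><path data-sink="186 527" data-exterior="1" d="M295 328l-26 9-11 0-8-5-15 0-10 7-7 8-11-6-9 0-11 4-14 2-15 6-21 2-10 8-2 36-20 0-18 5-8 0-2-5-19 0-5-18-5-10-5-3-16 0-11 13 0 17 11 7 5 6 1 20-4 24 12 14-8 21 0 8 4 8 8 8 0 5-4 8 246 1-6-7-18-8-22 0-3-4-17 3-16-17-38-16-38-45-1-21 11 6 38 4 17-14 13-1 31 13 13-1 9-7 17-26 4-12-2-17 23-6 13 2-6-16-7-7z"/><path data-sink="283 470" data-exterior="0" d="M307 352l-14 1-14 5 2 17-4 12-17 26-9 7-13 1-31-13-13 1-17 14-38-4-10-7 0 22 38 45 38 16 16 17 17-3 3 4 22 0 11 4 15 11 60 0-6-11 0-6 12-17 2-12-14-17-18-14-9-10-7-28 0-11 15-15 1-16-8-13z"/><path data-sink="21 207" data-exterior="0" d="M17 64l-1 189 5 0 20-10 17-2 11-6 5-10 9-4 22-2 8-4 7-9-12-8-13-21 0-39-12-19-12-28-10-14-4-4-27-4z"/><path data-sink="51 289" data-exterior="0" d="M117 211l-12 8-22 2-9 4-5 10-11 6-17 2-16 9-9 2 0 79 5 2 7 16-1 17 19 0 11-11 5 0 5 4 7-1 31-15 4-8 10-8-11-14-1-6 8-9 9-2-13-1-15-14-3-5 3-11 9-10 11 0-4-7 0-5 7-16z"/><path data-sink="266 29" data-exterior="0" d="M355 16l-141 0-2 18 5 13 19 18 14 20 24 10 8 8 11-6 10 0 20-20 26 4 11-6 5-9 4-19 11-12-15-7-9-9z"/><path data-sink="499 22" data-exterior="0" d="M527 16l-132 0-15 18 0 3 9 10 9 4 19 0 17-7 12 0 11-5 46 0 24 9z"/><path data-sink="506 518" data-exterior="0" d="M505 452l-14 1-16 9 1 7-11 26-5 22 1 11 67-1 0-37-9-1-8-30z"/>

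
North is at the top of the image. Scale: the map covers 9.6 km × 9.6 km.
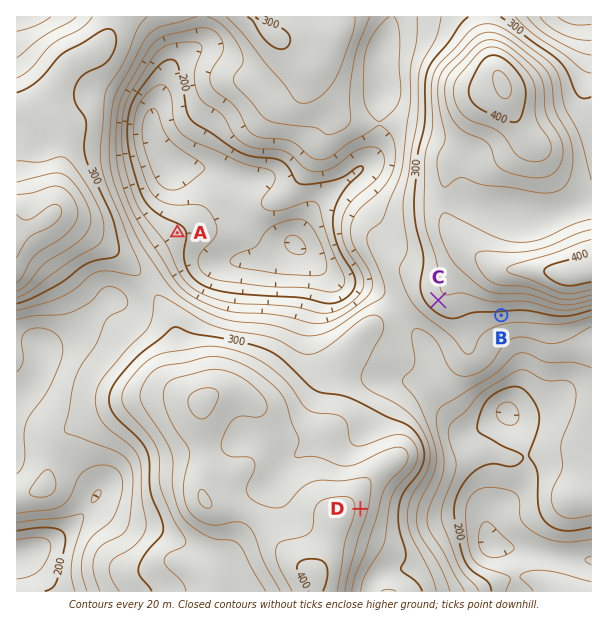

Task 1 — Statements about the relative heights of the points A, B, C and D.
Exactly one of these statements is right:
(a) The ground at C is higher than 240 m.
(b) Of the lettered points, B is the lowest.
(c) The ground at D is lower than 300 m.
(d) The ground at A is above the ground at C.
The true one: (a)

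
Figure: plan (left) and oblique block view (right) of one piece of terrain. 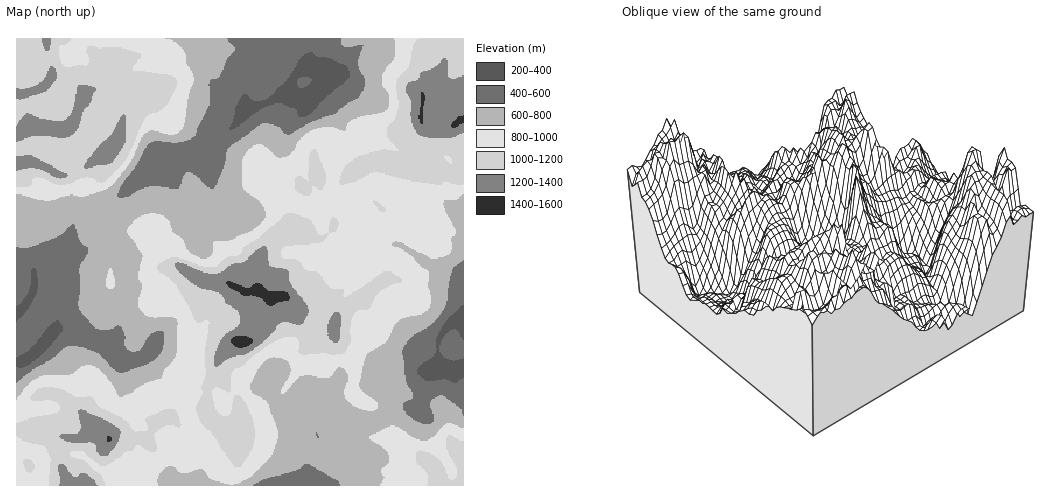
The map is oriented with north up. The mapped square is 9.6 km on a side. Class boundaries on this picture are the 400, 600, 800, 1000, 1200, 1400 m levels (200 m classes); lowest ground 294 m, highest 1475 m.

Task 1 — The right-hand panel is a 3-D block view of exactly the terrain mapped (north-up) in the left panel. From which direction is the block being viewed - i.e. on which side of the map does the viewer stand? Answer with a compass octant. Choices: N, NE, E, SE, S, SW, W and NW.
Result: NW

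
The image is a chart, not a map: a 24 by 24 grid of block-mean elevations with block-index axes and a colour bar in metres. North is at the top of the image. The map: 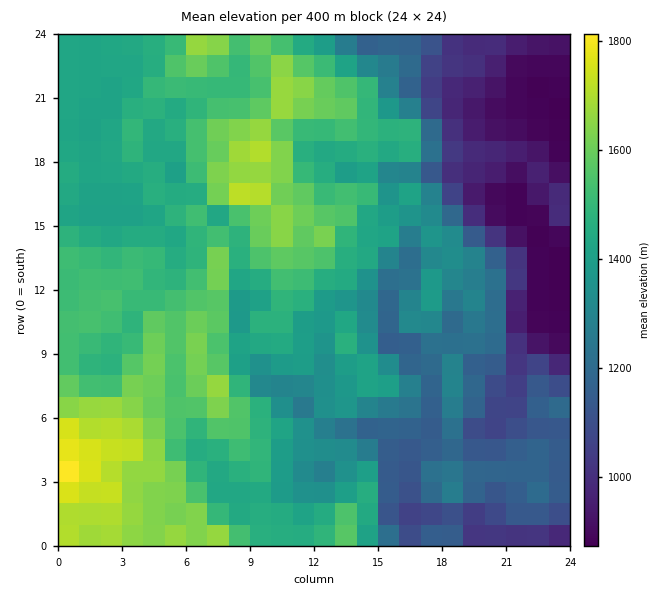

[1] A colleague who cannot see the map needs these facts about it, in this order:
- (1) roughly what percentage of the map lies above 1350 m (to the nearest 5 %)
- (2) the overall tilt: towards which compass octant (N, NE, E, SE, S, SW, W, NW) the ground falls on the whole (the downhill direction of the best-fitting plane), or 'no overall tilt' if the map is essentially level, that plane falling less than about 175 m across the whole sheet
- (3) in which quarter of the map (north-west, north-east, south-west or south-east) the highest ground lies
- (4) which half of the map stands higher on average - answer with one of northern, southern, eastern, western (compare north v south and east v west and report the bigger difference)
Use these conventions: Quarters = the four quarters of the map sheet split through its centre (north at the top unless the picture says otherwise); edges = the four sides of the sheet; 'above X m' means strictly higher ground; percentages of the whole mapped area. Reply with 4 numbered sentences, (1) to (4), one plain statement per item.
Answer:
(1) About 60 % of the map lies above 1350 m.
(2) On the whole the ground falls towards the east.
(3) The highest ground is in the south-west quarter.
(4) On average the western half of the map is the higher ground.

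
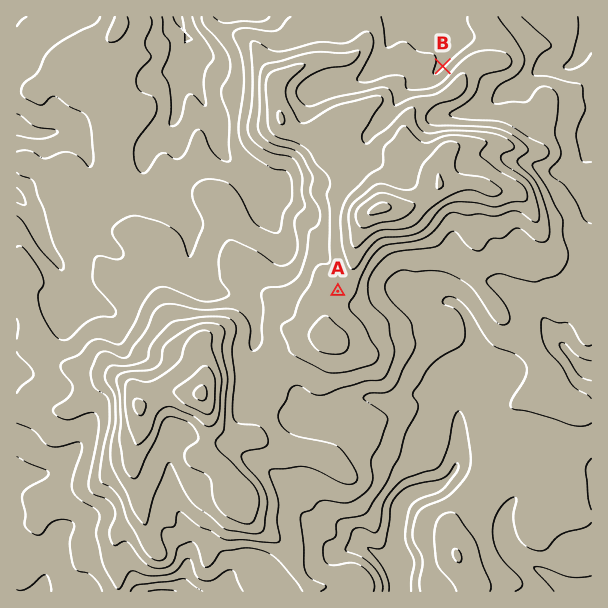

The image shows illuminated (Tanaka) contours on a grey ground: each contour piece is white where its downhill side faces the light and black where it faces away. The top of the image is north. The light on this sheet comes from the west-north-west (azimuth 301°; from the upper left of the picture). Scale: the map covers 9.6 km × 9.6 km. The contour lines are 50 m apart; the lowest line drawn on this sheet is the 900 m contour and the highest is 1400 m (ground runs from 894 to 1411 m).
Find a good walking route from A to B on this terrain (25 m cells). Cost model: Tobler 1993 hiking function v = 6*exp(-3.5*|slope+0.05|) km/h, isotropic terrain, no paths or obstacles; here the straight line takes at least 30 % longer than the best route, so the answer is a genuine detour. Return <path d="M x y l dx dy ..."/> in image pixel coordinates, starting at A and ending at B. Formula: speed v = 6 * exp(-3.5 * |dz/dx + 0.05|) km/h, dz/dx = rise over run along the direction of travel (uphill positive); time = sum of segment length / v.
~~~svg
<path d="M338 291l0-79 18-36 0-3 19-39 12-12 8-15 10-11 27-13 6-6 5-9 0-2"/>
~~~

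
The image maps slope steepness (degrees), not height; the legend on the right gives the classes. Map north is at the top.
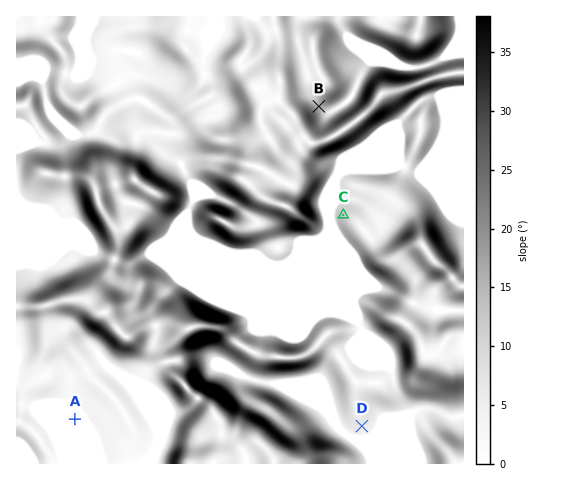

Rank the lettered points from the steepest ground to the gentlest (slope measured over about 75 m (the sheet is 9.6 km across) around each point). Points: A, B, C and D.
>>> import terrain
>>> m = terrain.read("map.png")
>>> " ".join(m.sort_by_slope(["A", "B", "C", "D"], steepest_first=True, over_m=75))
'B C D A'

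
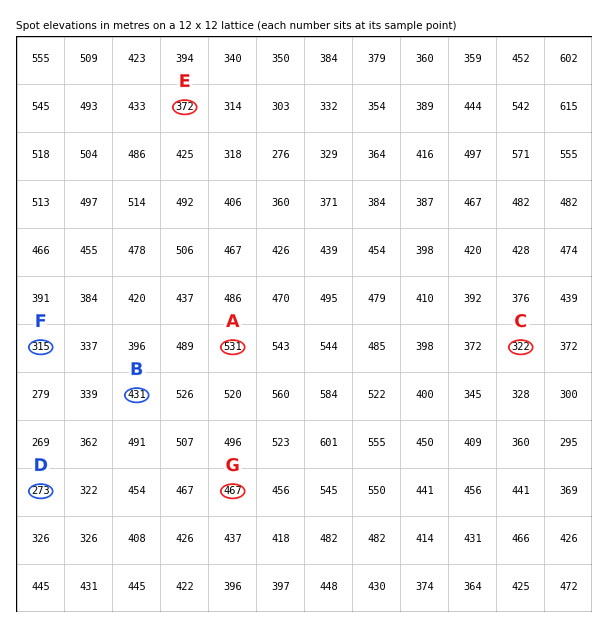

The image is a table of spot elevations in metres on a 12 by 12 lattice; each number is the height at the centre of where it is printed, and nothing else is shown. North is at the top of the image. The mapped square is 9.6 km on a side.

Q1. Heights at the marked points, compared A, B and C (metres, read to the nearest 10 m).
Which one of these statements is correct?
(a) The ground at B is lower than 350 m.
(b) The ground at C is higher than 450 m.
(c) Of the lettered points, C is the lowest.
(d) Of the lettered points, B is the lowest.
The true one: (c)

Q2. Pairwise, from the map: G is above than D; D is below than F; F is below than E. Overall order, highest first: G E F D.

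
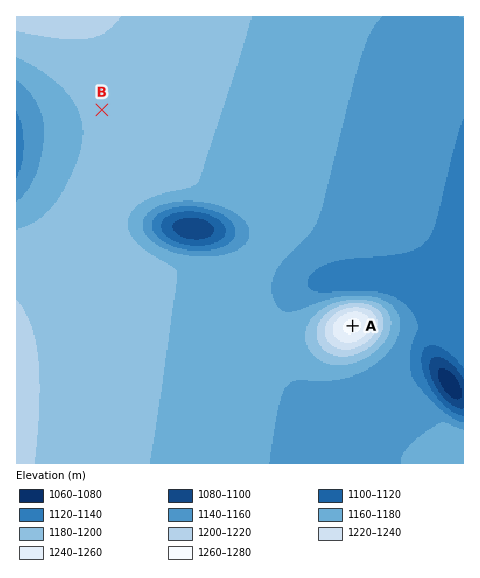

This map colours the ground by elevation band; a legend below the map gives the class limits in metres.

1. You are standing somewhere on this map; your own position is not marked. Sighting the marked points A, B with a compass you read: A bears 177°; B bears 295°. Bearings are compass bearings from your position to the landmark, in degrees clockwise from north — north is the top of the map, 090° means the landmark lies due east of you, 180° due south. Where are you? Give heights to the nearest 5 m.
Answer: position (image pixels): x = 347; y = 224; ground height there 1155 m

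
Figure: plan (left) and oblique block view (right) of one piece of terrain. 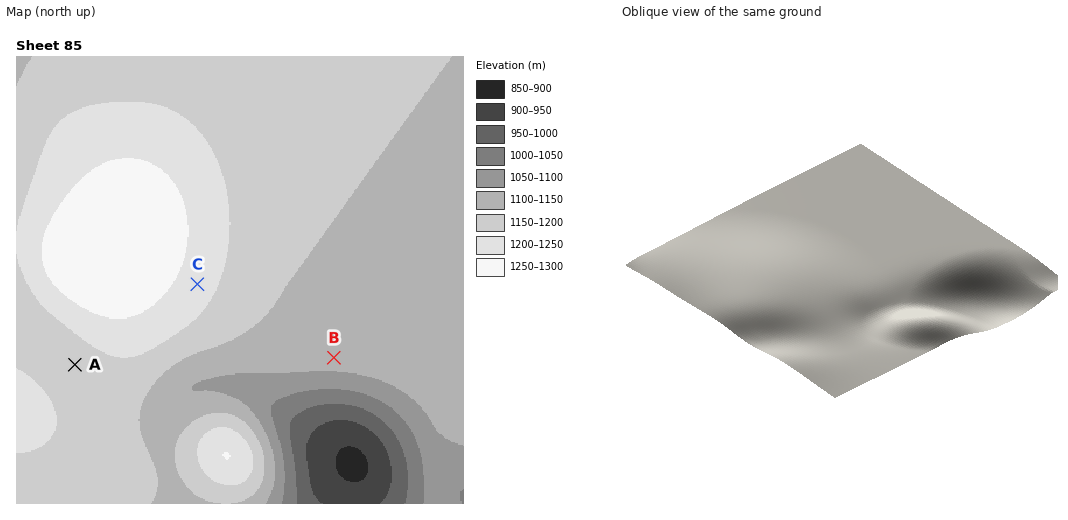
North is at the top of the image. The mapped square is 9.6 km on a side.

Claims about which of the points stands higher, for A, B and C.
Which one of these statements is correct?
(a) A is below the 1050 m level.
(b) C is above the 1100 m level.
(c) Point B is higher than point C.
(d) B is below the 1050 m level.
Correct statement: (b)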